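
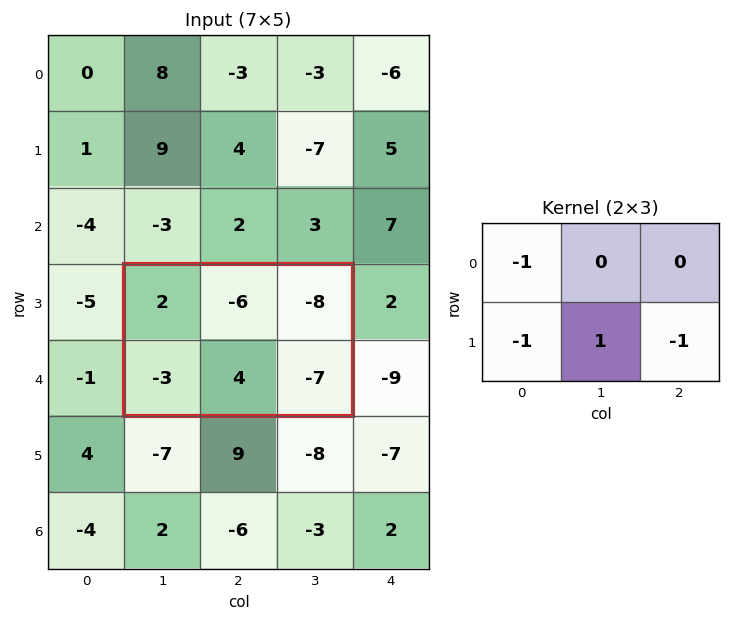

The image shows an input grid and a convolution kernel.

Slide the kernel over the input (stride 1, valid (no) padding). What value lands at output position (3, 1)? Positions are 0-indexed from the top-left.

12

The receptive field on the input at this output position is [2 -6 -8 / -3 4 -7]. Elementwise product with the kernel and sum: 2·-1 + -3·-1 + 4·1 + -7·-1.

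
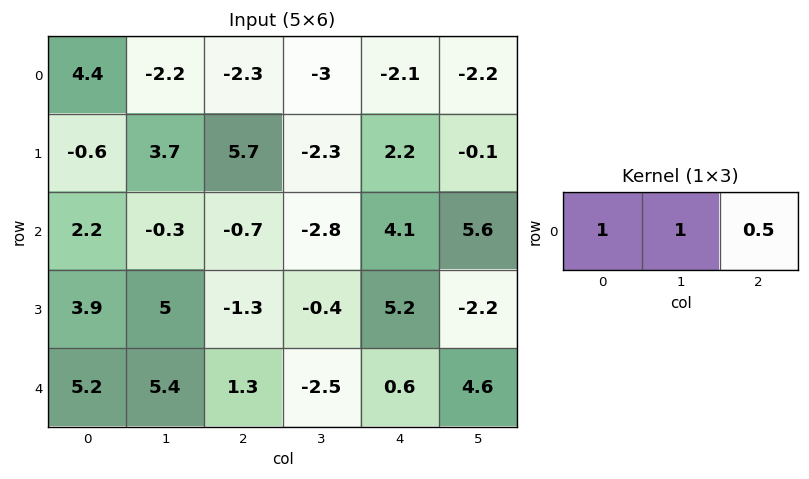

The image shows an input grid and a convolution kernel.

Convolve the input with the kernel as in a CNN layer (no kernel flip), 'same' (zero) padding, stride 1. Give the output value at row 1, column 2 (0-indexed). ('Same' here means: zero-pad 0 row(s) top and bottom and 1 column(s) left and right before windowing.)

8.25

The receptive field on the zero-padded input at this output position is [3.7 5.7 -2.3]. Elementwise product with the kernel and sum: 3.7·1 + 5.7·1 + -2.3·0.5.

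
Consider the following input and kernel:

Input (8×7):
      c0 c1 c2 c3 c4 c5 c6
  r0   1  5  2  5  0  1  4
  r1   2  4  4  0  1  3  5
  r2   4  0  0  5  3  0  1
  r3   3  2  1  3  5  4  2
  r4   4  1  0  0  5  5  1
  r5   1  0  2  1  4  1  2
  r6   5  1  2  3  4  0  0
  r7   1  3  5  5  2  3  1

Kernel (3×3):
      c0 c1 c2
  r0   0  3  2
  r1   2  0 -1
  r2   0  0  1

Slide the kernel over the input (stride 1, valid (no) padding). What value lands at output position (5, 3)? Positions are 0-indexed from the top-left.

23

The receptive field on the input at this output position is [1 4 1 / 3 4 0 / 5 2 3]. Elementwise product with the kernel and sum: 4·3 + 1·2 + 3·2 + 0·-1 + 3·1.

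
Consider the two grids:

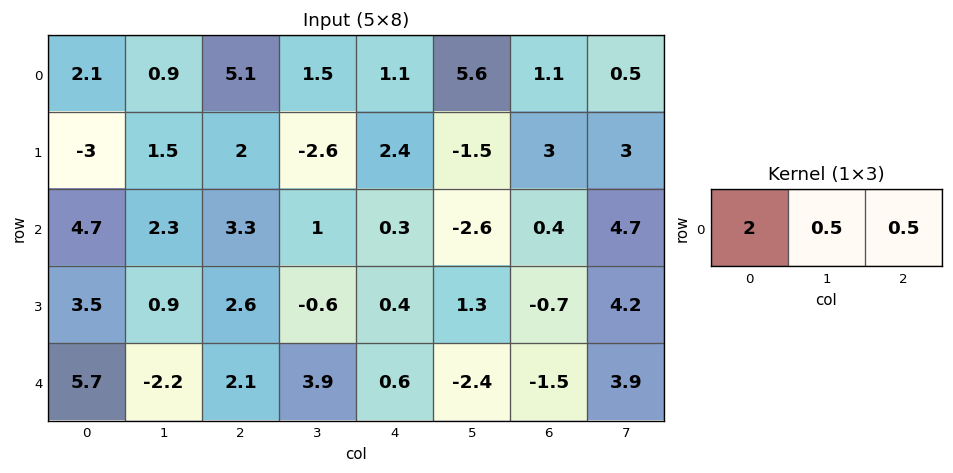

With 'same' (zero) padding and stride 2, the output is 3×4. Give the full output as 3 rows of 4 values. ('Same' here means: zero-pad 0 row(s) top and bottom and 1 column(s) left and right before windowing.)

1.5 5.1 6.35 12
3.5 6.75 0.85 -2.65
1.75 -1.4 6.9 -3.6

Output[0,0]: The receptive field on the zero-padded input at this output position is [0 2.1 0.9]. Elementwise product with the kernel and sum: 0·2 + 2.1·0.5 + 0.9·0.5.
Output[0,1]: The receptive field on the zero-padded input at this output position is [0.9 5.1 1.5]. Elementwise product with the kernel and sum: 0.9·2 + 5.1·0.5 + 1.5·0.5.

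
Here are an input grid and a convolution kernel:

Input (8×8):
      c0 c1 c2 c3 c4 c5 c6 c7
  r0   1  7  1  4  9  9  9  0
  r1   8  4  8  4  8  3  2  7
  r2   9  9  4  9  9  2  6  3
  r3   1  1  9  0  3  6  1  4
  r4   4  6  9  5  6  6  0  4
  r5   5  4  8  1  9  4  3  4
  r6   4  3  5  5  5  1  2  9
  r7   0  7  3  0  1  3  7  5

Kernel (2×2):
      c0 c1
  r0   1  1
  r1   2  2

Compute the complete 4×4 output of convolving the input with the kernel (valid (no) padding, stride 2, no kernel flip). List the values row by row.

32 29 40 27
22 31 29 19
28 32 38 18
21 16 14 35

Output[0,0]: The receptive field on the input at this output position is [1 7 / 8 4]. Elementwise product with the kernel and sum: 1·1 + 7·1 + 8·2 + 4·2.
Output[0,1]: The receptive field on the input at this output position is [1 4 / 8 4]. Elementwise product with the kernel and sum: 1·1 + 4·1 + 8·2 + 4·2.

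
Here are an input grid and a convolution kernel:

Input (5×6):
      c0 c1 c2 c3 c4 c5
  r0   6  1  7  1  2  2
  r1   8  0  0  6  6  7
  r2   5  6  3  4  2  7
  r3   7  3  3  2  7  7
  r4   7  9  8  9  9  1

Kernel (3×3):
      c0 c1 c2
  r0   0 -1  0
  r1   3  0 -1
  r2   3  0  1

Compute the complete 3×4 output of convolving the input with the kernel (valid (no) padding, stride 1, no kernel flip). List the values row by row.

Output[0,0]: The receptive field on the input at this output position is [6 1 7 / 8 0 0 / 5 6 3]. Elementwise product with the kernel and sum: 1·-1 + 8·3 + 0·-1 + 5·3 + 3·1.
Output[0,1]: The receptive field on the input at this output position is [1 7 1 / 0 0 6 / 6 3 4]. Elementwise product with the kernel and sum: 7·-1 + 0·3 + 6·-1 + 6·3 + 4·1.

41 9 4 28
36 25 17 12
41 40 31 25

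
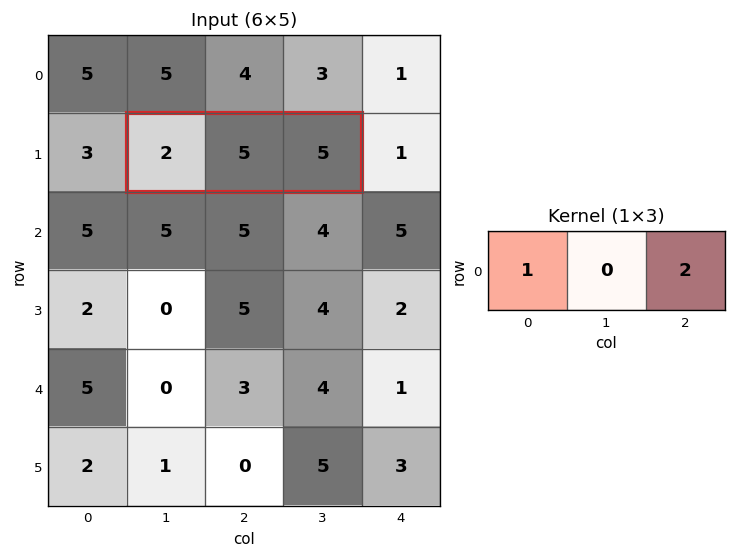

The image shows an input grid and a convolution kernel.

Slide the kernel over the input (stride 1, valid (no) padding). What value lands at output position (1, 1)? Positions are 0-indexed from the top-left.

The receptive field on the input at this output position is [2 5 5]. Elementwise product with the kernel and sum: 2·1 + 5·2.

12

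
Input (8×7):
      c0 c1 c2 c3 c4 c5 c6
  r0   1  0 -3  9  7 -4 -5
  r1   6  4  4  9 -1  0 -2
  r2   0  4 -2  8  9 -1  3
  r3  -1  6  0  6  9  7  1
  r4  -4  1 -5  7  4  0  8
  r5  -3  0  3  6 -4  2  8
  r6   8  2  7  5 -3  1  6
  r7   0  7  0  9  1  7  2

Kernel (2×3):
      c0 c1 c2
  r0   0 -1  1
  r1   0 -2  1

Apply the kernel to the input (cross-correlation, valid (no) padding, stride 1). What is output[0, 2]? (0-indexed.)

The receptive field on the input at this output position is [-3 9 7 / 4 9 -1]. Elementwise product with the kernel and sum: 9·-1 + 7·1 + 9·-2 + -1·1.

-21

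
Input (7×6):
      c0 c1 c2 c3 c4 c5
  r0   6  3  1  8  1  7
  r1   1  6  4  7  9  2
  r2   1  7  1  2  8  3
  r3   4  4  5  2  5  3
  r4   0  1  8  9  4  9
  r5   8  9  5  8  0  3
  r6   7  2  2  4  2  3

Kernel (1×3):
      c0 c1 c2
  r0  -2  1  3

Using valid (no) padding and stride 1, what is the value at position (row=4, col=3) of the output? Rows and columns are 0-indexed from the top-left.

13

The receptive field on the input at this output position is [9 4 9]. Elementwise product with the kernel and sum: 9·-2 + 4·1 + 9·3.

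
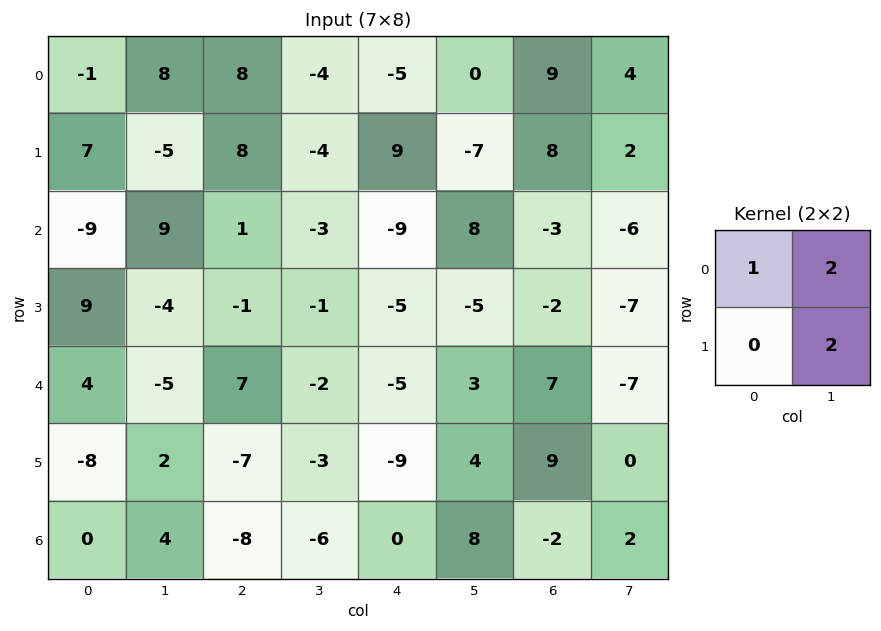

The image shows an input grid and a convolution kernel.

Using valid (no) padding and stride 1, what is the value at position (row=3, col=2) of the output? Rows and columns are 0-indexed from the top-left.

The receptive field on the input at this output position is [-1 -1 / 7 -2]. Elementwise product with the kernel and sum: -1·1 + -1·2 + -2·2.

-7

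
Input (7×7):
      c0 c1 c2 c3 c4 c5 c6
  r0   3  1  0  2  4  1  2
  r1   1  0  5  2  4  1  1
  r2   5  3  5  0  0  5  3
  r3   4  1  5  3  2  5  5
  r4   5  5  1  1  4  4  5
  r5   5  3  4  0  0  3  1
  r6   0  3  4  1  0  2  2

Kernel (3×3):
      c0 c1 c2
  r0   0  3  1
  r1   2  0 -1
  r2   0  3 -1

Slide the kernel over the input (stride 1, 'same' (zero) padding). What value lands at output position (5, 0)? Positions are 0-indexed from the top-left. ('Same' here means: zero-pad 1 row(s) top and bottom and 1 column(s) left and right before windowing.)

14

The receptive field on the zero-padded input at this output position is [0 5 5 / 0 5 3 / 0 0 3]. Elementwise product with the kernel and sum: 5·3 + 5·1 + 0·2 + 3·-1 + 0·3 + 3·-1.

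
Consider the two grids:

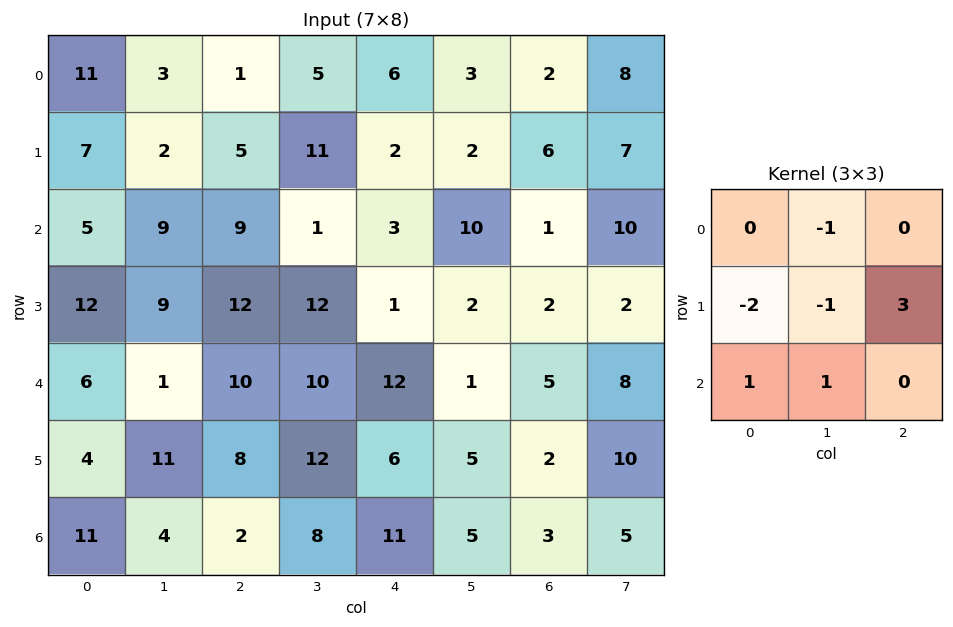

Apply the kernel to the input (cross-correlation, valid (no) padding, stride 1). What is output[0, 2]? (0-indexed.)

The receptive field on the input at this output position is [1 5 6 / 5 11 2 / 9 1 3]. Elementwise product with the kernel and sum: 5·-1 + 5·-2 + 11·-1 + 2·3 + 9·1 + 1·1.

-10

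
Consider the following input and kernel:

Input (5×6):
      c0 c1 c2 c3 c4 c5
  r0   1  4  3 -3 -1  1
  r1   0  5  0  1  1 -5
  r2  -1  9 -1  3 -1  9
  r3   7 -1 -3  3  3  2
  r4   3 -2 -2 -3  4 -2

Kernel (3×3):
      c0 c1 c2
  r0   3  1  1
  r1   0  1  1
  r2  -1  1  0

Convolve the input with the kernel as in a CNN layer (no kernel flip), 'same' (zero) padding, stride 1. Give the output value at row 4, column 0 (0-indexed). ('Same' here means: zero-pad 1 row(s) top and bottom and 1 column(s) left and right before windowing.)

7

The receptive field on the zero-padded input at this output position is [0 7 -1 / 0 3 -2 / 0 0 0]. Elementwise product with the kernel and sum: 0·3 + 7·1 + -1·1 + 3·1 + -2·1 + 0·-1 + 0·1.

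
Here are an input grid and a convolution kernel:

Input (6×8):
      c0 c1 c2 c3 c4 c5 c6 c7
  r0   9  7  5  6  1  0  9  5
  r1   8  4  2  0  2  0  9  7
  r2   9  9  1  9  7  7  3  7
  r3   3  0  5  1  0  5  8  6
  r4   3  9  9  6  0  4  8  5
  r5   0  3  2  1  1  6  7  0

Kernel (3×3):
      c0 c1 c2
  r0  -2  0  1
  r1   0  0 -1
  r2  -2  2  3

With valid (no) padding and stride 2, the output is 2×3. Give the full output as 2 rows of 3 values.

-12 26 7
17 -1 13

Output[0,0]: The receptive field on the input at this output position is [9 7 5 / 8 4 2 / 9 9 1]. Elementwise product with the kernel and sum: 9·-2 + 5·1 + 2·-1 + 9·-2 + 9·2 + 1·3.
Output[0,1]: The receptive field on the input at this output position is [5 6 1 / 2 0 2 / 1 9 7]. Elementwise product with the kernel and sum: 5·-2 + 1·1 + 2·-1 + 1·-2 + 9·2 + 7·3.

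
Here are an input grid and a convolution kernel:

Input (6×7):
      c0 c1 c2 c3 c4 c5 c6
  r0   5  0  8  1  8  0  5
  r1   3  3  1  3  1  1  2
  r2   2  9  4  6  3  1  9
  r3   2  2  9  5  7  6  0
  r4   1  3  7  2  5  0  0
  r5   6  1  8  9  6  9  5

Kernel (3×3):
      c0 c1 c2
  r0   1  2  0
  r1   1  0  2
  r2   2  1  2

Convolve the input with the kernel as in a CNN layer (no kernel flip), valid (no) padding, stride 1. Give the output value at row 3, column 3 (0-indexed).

The receptive field on the input at this output position is [5 7 6 / 2 5 0 / 9 6 9]. Elementwise product with the kernel and sum: 5·1 + 7·2 + 2·1 + 0·2 + 9·2 + 6·1 + 9·2.

63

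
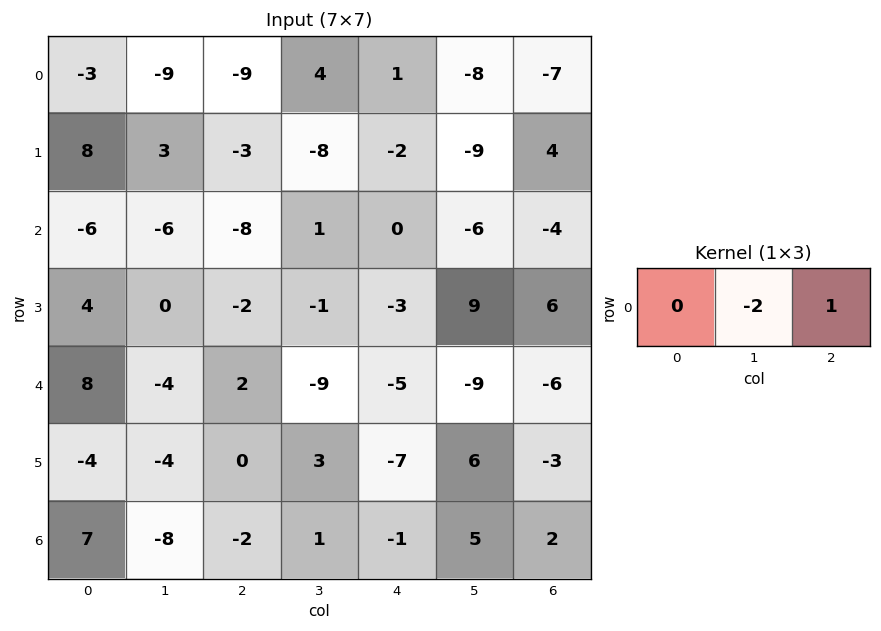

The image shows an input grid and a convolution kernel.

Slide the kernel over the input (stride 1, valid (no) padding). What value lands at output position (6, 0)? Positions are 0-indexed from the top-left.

The receptive field on the input at this output position is [7 -8 -2]. Elementwise product with the kernel and sum: -8·-2 + -2·1.

14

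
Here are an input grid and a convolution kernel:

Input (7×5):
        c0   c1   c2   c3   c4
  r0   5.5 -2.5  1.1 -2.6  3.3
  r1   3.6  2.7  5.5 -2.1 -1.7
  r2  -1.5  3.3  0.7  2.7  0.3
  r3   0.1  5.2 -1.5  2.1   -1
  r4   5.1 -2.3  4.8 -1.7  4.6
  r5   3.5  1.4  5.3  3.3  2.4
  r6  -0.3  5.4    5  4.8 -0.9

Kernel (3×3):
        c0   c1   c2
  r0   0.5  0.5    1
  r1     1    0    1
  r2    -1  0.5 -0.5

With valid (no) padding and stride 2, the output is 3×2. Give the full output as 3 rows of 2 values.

Output[0,0]: The receptive field on the input at this output position is [5.5 -2.5 1.1 / 3.6 2.7 5.5 / -1.5 3.3 0.7]. Elementwise product with the kernel and sum: 5.5·0.5 + -2.5·0.5 + 1.1·1 + 3.6·1 + 5.5·1 + -1.5·-1 + 3.3·0.5 + 0.7·-0.5.
Output[0,1]: The receptive field on the input at this output position is [1.1 -2.6 3.3 / 5.5 -2.1 -1.7 / 0.7 2.7 0.3]. Elementwise product with the kernel and sum: 1.1·0.5 + -2.6·0.5 + 3.3·1 + 5.5·1 + -1.7·1 + 0.7·-1 + 2.7·0.5 + 0.3·-0.5.

14.5 6.85
-8.45 -8.45
15.5 11.7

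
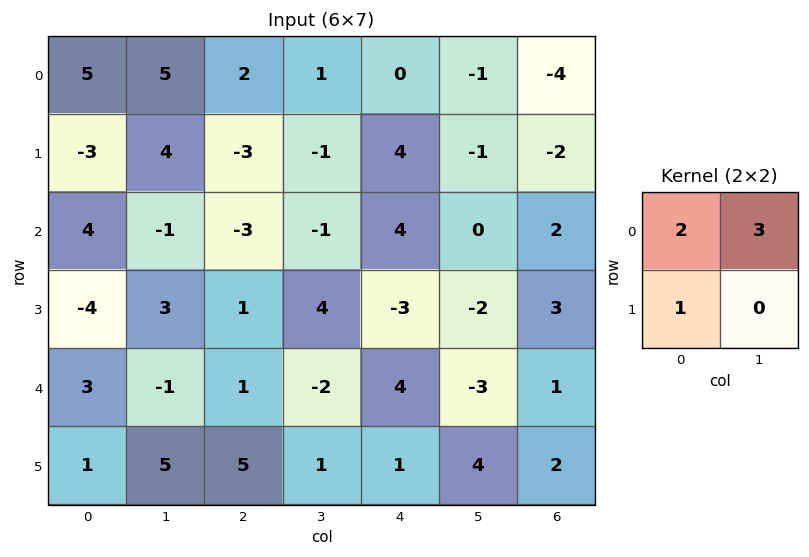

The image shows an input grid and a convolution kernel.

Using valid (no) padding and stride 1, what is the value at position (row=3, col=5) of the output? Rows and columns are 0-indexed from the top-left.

The receptive field on the input at this output position is [-2 3 / -3 1]. Elementwise product with the kernel and sum: -2·2 + 3·3 + -3·1.

2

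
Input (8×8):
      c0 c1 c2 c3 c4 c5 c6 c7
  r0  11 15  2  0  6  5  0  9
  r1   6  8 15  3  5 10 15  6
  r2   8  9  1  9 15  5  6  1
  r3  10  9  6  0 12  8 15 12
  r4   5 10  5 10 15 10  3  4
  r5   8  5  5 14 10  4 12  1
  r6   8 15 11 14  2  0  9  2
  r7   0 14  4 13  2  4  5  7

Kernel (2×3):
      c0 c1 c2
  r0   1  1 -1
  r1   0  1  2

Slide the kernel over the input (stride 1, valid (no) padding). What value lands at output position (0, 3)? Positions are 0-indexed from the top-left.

26

The receptive field on the input at this output position is [0 6 5 / 3 5 10]. Elementwise product with the kernel and sum: 0·1 + 6·1 + 5·-1 + 5·1 + 10·2.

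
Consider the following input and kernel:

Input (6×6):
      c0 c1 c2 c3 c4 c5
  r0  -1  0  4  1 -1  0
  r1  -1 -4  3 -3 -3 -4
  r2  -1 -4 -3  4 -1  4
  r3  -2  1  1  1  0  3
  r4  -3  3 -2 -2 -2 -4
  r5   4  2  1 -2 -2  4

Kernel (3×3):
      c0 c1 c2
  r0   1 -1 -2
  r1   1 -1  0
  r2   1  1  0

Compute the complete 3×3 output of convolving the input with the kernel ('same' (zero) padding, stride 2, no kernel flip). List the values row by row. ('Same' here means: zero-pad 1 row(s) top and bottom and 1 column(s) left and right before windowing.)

Output[0,0]: The receptive field on the zero-padded input at this output position is [0 0 0 / 0 -1 0 / 0 -1 -4]. Elementwise product with the kernel and sum: 0·1 + 0·-1 + 0·-2 + 0·1 + -1·-1 + 0·1 + -1·1.

0 -5 -4
8 0 14
7 6 -9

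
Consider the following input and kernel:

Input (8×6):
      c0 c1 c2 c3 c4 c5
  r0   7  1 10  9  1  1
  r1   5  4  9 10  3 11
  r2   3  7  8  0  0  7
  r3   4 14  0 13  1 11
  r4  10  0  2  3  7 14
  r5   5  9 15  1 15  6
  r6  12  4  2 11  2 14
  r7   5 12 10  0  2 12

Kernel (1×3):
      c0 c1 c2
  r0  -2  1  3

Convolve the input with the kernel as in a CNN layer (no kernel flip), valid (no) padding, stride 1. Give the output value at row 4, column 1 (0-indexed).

11

The receptive field on the input at this output position is [0 2 3]. Elementwise product with the kernel and sum: 0·-2 + 2·1 + 3·3.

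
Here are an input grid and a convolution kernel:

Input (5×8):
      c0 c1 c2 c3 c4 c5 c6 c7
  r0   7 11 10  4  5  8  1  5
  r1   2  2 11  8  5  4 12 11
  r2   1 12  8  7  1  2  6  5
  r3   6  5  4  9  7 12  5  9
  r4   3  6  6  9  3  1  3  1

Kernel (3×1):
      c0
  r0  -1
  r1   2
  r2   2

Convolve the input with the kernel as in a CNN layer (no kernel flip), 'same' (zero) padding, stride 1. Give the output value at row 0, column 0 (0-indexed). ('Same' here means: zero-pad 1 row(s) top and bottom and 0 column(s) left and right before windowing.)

18

The receptive field on the zero-padded input at this output position is [0 / 7 / 2]. Elementwise product with the kernel and sum: 0·-1 + 7·2 + 2·2.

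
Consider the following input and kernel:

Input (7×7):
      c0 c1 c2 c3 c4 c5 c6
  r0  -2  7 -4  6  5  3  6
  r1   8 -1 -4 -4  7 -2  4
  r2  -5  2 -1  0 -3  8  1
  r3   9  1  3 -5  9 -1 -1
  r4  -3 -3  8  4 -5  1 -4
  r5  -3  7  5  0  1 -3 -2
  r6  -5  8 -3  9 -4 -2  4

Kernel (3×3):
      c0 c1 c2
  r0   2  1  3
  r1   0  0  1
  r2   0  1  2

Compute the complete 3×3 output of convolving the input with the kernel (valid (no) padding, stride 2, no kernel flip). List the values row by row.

Output[0,0]: The receptive field on the input at this output position is [-2 7 -4 / 8 -1 -4 / -5 2 -1]. Elementwise product with the kernel and sum: -2·2 + 7·1 + -4·3 + -4·1 + 2·1 + -1·2.
Output[0,1]: The receptive field on the input at this output position is [-4 6 5 / -4 -4 7 / -1 0 -3]. Elementwise product with the kernel and sum: -4·2 + 6·1 + 5·3 + 7·1 + 0·1 + -3·2.

-13 14 45
5 -8 -3
22 7 -17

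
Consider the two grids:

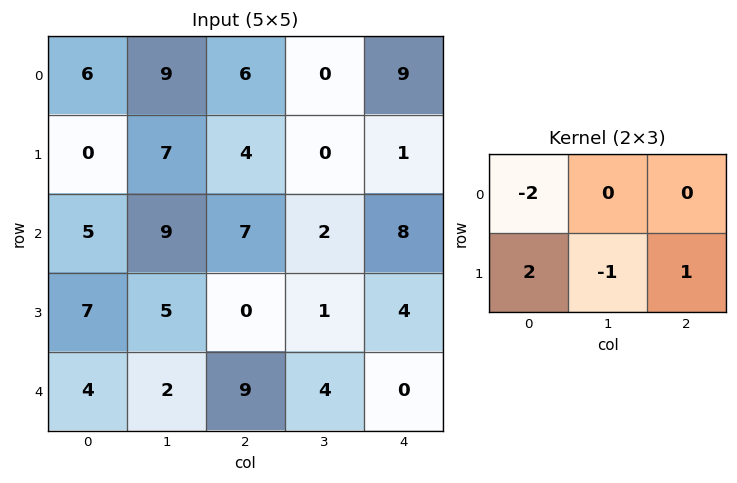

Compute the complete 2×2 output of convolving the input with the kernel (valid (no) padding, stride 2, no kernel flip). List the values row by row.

-15 -3
-1 -11

Output[0,0]: The receptive field on the input at this output position is [6 9 6 / 0 7 4]. Elementwise product with the kernel and sum: 6·-2 + 0·2 + 7·-1 + 4·1.
Output[0,1]: The receptive field on the input at this output position is [6 0 9 / 4 0 1]. Elementwise product with the kernel and sum: 6·-2 + 4·2 + 0·-1 + 1·1.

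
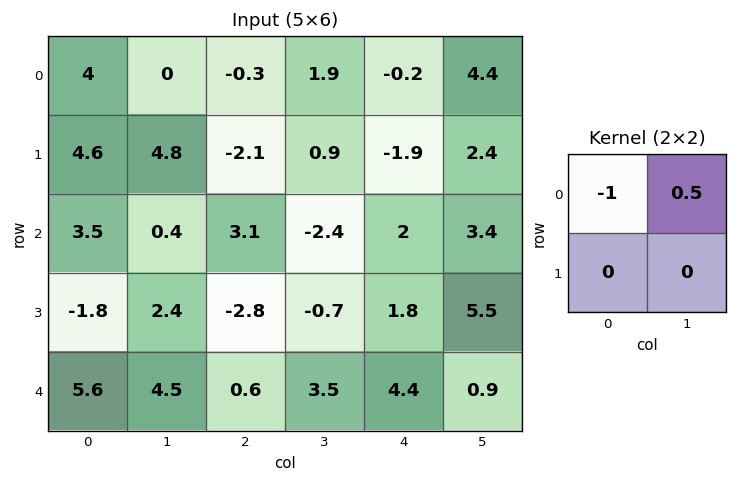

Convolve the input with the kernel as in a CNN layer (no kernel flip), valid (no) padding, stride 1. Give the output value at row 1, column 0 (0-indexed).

The receptive field on the input at this output position is [4.6 4.8 / 3.5 0.4]. Elementwise product with the kernel and sum: 4.6·-1 + 4.8·0.5.

-2.2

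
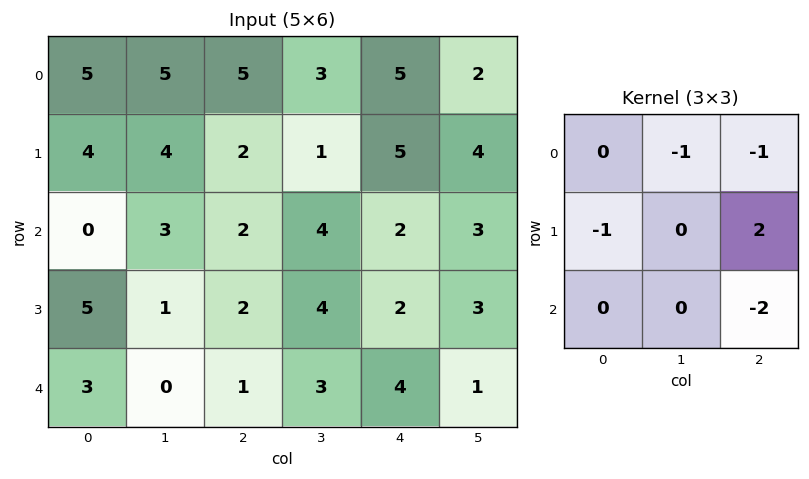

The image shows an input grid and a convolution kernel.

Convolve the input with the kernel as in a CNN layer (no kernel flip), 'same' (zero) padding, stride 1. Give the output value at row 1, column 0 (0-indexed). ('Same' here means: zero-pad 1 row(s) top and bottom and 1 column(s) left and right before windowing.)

The receptive field on the zero-padded input at this output position is [0 5 5 / 0 4 4 / 0 0 3]. Elementwise product with the kernel and sum: 5·-1 + 5·-1 + 0·-1 + 4·2 + 3·-2.

-8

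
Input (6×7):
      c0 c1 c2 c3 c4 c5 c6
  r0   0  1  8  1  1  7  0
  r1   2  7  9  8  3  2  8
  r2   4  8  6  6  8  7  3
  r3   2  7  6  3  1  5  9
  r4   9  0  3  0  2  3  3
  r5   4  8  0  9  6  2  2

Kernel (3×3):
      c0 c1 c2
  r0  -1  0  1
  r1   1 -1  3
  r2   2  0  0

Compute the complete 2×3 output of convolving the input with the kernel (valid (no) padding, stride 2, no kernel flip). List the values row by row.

Output[0,0]: The receptive field on the input at this output position is [0 1 8 / 2 7 9 / 4 8 6]. Elementwise product with the kernel and sum: 0·-1 + 8·1 + 2·1 + 7·-1 + 9·3 + 4·2.

38 15 40
33 14 22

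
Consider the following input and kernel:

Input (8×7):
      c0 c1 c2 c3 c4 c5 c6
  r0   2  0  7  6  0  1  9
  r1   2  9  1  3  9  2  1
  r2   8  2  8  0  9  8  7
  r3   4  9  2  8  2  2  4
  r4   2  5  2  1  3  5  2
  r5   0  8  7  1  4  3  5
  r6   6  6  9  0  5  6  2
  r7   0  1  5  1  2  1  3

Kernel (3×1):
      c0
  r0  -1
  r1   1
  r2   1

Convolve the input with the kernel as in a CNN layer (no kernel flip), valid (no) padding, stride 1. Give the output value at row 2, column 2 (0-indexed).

-4

The receptive field on the input at this output position is [8 / 2 / 2]. Elementwise product with the kernel and sum: 8·-1 + 2·1 + 2·1.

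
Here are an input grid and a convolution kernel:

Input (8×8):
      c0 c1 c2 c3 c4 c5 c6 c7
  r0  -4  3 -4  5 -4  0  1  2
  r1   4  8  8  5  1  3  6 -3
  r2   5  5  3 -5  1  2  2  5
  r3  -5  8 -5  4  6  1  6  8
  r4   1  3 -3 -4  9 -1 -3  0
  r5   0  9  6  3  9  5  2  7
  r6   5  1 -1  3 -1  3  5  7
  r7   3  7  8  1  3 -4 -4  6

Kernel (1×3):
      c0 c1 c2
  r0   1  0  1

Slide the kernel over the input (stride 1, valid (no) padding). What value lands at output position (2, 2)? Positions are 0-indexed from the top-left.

4

The receptive field on the input at this output position is [3 -5 1]. Elementwise product with the kernel and sum: 3·1 + 1·1.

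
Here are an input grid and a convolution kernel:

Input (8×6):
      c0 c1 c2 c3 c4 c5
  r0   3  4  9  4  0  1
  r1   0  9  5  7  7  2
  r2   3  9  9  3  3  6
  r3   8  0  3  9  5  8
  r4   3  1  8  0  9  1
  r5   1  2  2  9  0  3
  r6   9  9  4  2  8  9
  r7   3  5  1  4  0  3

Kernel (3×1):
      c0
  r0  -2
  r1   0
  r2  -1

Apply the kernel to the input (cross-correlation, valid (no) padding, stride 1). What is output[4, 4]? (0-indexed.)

-26

The receptive field on the input at this output position is [9 / 0 / 8]. Elementwise product with the kernel and sum: 9·-2 + 8·-1.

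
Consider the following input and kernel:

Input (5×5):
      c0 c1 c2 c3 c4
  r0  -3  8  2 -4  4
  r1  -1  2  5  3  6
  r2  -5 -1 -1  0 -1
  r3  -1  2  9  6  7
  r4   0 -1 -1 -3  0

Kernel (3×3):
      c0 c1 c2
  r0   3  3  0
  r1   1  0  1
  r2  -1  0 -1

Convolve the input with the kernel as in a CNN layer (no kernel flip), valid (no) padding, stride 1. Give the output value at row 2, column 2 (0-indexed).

14

The receptive field on the input at this output position is [-1 0 -1 / 9 6 7 / -1 -3 0]. Elementwise product with the kernel and sum: -1·3 + 0·3 + 9·1 + 7·1 + -1·-1 + 0·-1.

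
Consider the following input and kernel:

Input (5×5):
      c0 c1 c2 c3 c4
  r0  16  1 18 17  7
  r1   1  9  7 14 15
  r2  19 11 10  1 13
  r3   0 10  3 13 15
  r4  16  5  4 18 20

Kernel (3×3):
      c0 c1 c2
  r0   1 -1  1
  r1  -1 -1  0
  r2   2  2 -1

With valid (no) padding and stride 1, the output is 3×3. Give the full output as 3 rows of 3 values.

73 25 -4
-14 8 14
46 -11 30

Output[0,0]: The receptive field on the input at this output position is [16 1 18 / 1 9 7 / 19 11 10]. Elementwise product with the kernel and sum: 16·1 + 1·-1 + 18·1 + 1·-1 + 9·-1 + 19·2 + 11·2 + 10·-1.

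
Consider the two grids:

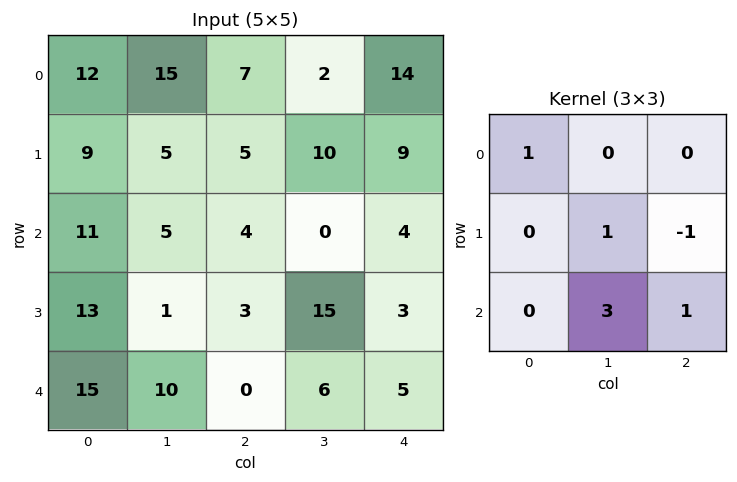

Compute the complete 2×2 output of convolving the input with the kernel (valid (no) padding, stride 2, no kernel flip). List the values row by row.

31 12
39 39

Output[0,0]: The receptive field on the input at this output position is [12 15 7 / 9 5 5 / 11 5 4]. Elementwise product with the kernel and sum: 12·1 + 5·1 + 5·-1 + 5·3 + 4·1.
Output[0,1]: The receptive field on the input at this output position is [7 2 14 / 5 10 9 / 4 0 4]. Elementwise product with the kernel and sum: 7·1 + 10·1 + 9·-1 + 0·3 + 4·1.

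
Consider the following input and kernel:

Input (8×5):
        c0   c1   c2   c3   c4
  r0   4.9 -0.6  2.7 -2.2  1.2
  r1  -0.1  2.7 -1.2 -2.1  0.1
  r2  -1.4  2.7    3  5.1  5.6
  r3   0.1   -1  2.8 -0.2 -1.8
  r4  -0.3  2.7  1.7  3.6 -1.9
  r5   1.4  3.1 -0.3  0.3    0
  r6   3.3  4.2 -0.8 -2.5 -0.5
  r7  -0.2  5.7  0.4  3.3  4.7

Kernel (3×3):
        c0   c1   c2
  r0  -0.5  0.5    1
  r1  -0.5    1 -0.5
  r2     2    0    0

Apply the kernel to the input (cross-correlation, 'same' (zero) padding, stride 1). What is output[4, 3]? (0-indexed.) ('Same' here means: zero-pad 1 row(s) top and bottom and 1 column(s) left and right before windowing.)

The receptive field on the zero-padded input at this output position is [2.8 -0.2 -1.8 / 1.7 3.6 -1.9 / -0.3 0.3 0]. Elementwise product with the kernel and sum: 2.8·-0.5 + -0.2·0.5 + -1.8·1 + 1.7·-0.5 + 3.6·1 + -1.9·-0.5 + -0.3·2.

-0.2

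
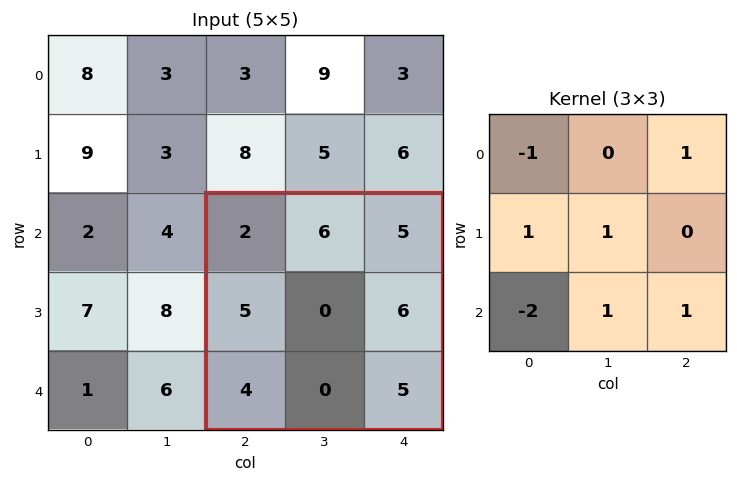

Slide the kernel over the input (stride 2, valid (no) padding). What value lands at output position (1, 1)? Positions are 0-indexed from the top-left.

5

The receptive field on the input at this output position is [2 6 5 / 5 0 6 / 4 0 5]. Elementwise product with the kernel and sum: 2·-1 + 5·1 + 5·1 + 0·1 + 4·-2 + 0·1 + 5·1.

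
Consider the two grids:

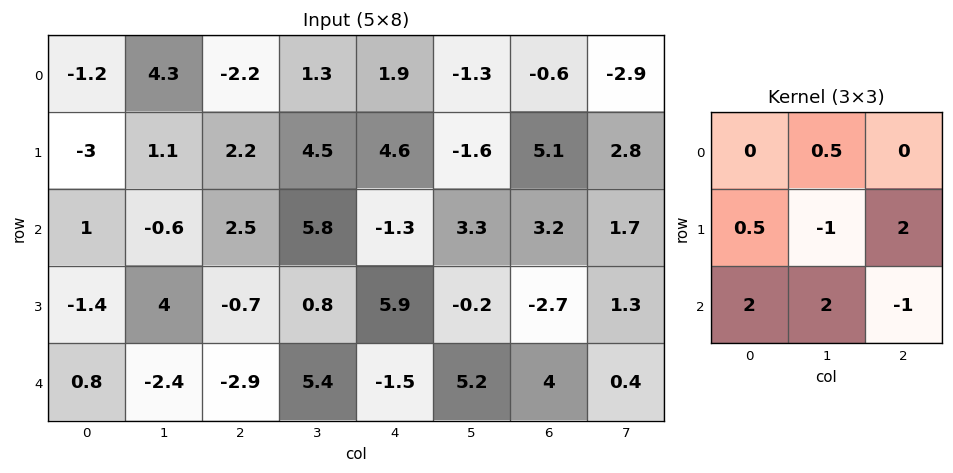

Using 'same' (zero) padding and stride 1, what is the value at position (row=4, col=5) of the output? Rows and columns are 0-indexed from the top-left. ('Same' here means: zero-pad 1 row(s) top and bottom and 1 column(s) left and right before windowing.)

The receptive field on the zero-padded input at this output position is [5.9 -0.2 -2.7 / -1.5 5.2 4 / 0 0 0]. Elementwise product with the kernel and sum: -0.2·0.5 + -1.5·0.5 + 5.2·-1 + 4·2 + 0·2 + 0·2 + 0·-1.

1.95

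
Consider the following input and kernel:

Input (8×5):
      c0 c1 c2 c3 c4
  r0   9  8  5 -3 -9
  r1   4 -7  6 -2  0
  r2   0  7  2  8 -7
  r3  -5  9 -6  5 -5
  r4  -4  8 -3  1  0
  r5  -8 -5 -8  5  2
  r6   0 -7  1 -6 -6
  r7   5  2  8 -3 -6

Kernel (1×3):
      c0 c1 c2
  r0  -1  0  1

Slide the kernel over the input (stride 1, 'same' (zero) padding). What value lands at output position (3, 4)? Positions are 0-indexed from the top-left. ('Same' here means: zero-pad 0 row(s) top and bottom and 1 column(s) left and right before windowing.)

-5

The receptive field on the zero-padded input at this output position is [5 -5 0]. Elementwise product with the kernel and sum: 5·-1 + 0·1.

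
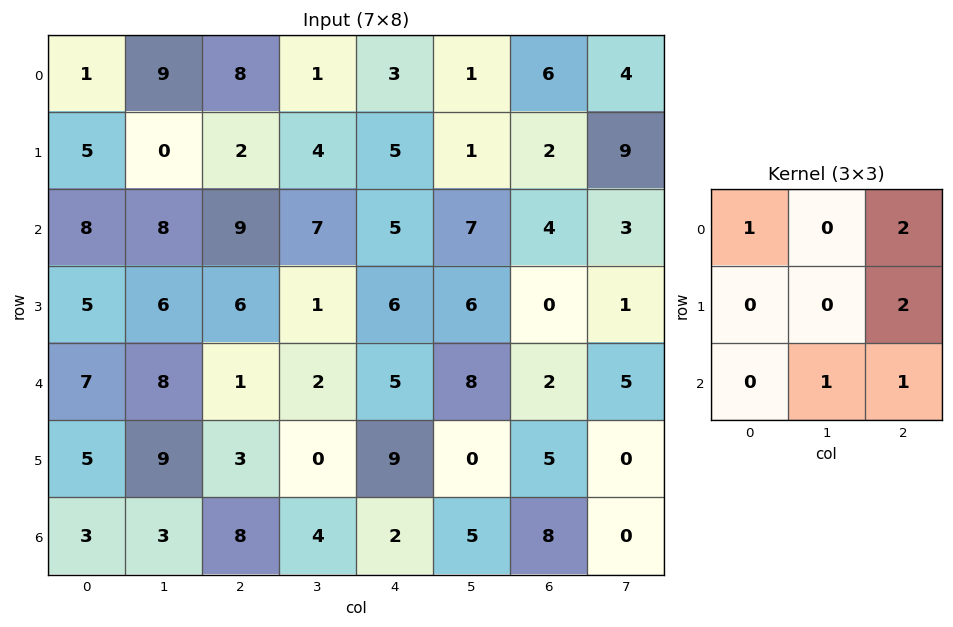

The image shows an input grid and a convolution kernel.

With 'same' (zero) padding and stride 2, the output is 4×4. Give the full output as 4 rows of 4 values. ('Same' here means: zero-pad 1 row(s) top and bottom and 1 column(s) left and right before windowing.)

23 8 8 19
27 29 32 26
42 15 38 23
24 17 10 0

Output[0,0]: The receptive field on the zero-padded input at this output position is [0 0 0 / 0 1 9 / 0 5 0]. Elementwise product with the kernel and sum: 0·1 + 0·2 + 9·2 + 5·1 + 0·1.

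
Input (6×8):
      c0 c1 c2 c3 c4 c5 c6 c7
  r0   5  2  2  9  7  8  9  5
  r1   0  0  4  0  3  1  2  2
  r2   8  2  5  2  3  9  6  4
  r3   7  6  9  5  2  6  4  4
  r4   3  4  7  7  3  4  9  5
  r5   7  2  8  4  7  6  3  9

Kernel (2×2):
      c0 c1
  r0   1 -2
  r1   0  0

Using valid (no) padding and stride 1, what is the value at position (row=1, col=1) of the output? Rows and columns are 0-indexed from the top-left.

-8

The receptive field on the input at this output position is [0 4 / 2 5]. Elementwise product with the kernel and sum: 0·1 + 4·-2.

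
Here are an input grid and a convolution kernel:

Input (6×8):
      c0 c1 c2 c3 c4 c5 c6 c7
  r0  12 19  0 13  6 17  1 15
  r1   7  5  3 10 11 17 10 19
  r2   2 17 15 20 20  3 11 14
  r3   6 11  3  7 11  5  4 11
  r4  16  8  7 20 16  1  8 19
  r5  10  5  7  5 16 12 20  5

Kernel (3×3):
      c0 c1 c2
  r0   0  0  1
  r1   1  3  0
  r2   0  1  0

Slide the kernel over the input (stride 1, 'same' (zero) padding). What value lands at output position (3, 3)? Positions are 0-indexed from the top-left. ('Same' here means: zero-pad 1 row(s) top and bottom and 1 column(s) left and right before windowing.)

64

The receptive field on the zero-padded input at this output position is [15 20 20 / 3 7 11 / 7 20 16]. Elementwise product with the kernel and sum: 20·1 + 3·1 + 7·3 + 20·1.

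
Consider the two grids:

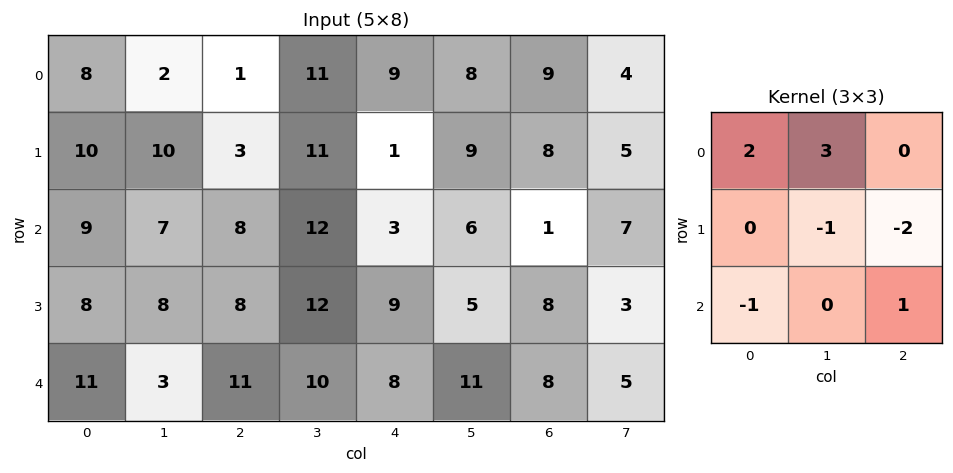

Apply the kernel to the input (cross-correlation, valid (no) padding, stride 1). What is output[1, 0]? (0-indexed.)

27

The receptive field on the input at this output position is [10 10 3 / 9 7 8 / 8 8 8]. Elementwise product with the kernel and sum: 10·2 + 10·3 + 7·-1 + 8·-2 + 8·-1 + 8·1.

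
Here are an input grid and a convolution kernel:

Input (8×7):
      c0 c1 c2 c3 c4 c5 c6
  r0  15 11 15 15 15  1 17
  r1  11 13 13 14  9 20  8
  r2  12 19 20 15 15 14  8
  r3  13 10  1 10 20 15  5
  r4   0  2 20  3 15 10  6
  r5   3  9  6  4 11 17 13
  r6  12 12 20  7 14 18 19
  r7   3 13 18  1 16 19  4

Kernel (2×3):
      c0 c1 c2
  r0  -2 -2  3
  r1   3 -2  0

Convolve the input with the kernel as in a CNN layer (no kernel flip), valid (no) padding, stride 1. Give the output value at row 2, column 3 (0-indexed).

The receptive field on the input at this output position is [15 15 14 / 10 20 15]. Elementwise product with the kernel and sum: 15·-2 + 15·-2 + 14·3 + 10·3 + 20·-2.

-28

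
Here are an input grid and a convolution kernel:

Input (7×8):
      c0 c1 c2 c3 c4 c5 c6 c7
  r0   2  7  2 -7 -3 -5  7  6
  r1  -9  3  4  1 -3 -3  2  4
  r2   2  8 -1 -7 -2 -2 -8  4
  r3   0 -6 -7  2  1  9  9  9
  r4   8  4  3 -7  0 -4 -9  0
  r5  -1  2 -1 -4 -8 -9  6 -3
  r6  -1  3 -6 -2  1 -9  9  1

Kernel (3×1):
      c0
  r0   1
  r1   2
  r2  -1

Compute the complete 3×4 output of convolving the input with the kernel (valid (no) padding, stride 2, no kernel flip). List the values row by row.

Output[0,0]: The receptive field on the input at this output position is [2 / -9 / 2]. Elementwise product with the kernel and sum: 2·1 + -9·2 + 2·-1.

-18 11 -7 19
-6 -18 0 19
7 7 -17 -6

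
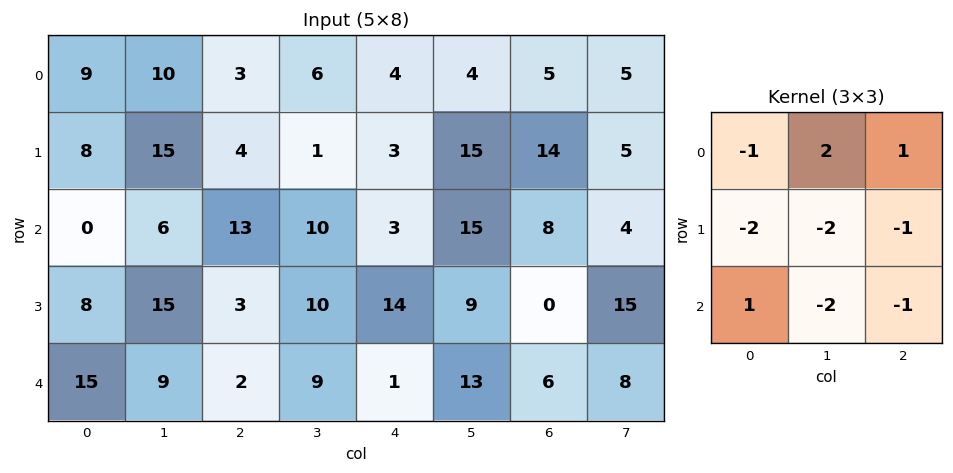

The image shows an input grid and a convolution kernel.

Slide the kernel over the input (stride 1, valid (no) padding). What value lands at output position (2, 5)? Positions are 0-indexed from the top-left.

The receptive field on the input at this output position is [15 8 4 / 9 0 15 / 13 6 8]. Elementwise product with the kernel and sum: 15·-1 + 8·2 + 4·1 + 9·-2 + 0·-2 + 15·-1 + 13·1 + 6·-2 + 8·-1.

-35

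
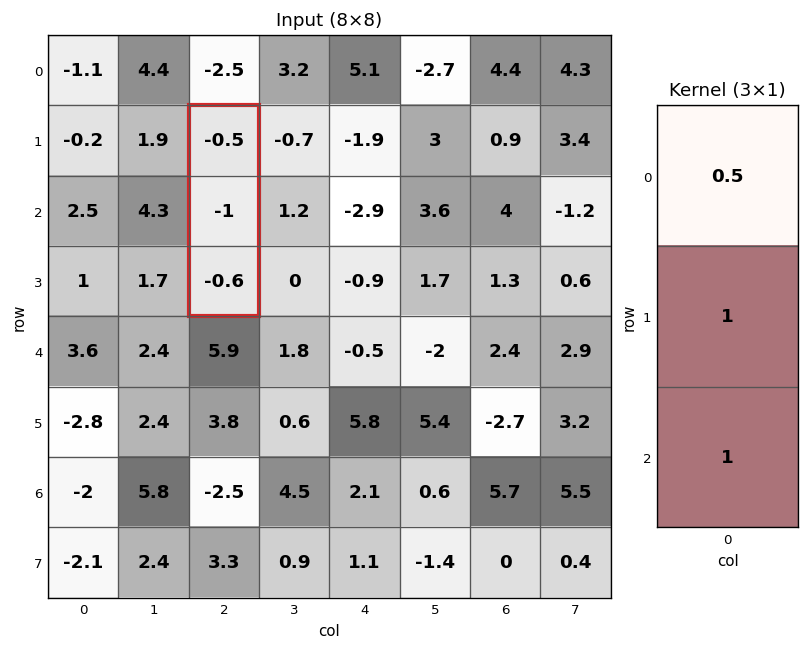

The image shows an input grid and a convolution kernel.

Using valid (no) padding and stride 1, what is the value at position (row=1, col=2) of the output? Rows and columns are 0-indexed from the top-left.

-1.85

The receptive field on the input at this output position is [-0.5 / -1 / -0.6]. Elementwise product with the kernel and sum: -0.5·0.5 + -1·1 + -0.6·1.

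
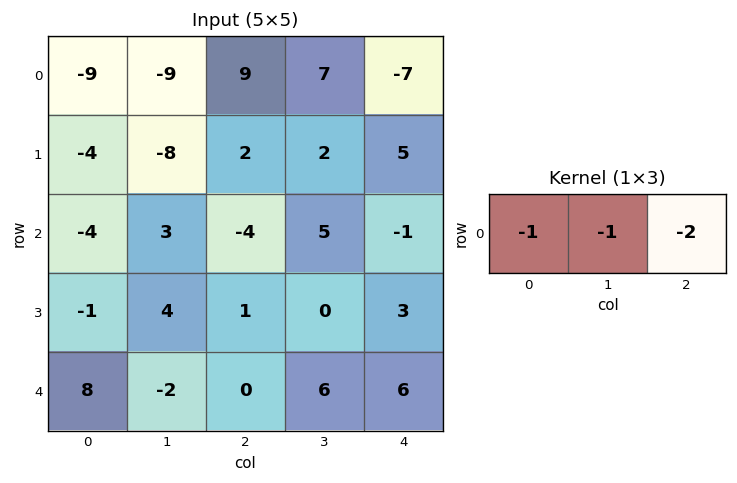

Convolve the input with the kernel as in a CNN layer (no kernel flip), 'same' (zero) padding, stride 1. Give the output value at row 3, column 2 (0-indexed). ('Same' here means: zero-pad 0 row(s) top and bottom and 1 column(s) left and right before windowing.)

The receptive field on the zero-padded input at this output position is [4 1 0]. Elementwise product with the kernel and sum: 4·-1 + 1·-1 + 0·-2.

-5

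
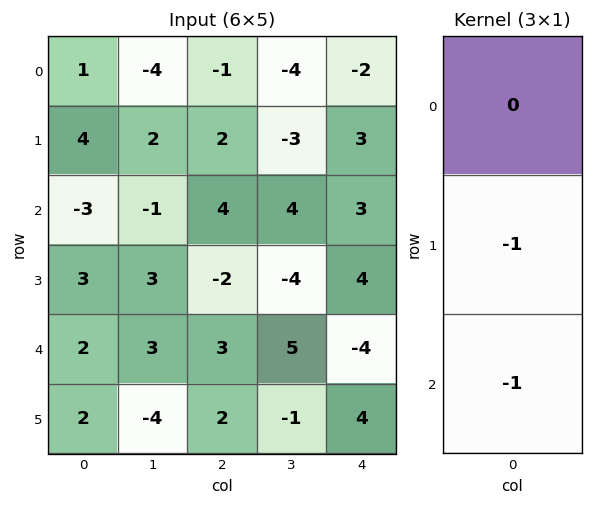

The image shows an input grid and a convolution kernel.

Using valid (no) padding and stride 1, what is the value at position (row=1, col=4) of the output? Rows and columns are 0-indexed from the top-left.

The receptive field on the input at this output position is [3 / 3 / 4]. Elementwise product with the kernel and sum: 3·-1 + 4·-1.

-7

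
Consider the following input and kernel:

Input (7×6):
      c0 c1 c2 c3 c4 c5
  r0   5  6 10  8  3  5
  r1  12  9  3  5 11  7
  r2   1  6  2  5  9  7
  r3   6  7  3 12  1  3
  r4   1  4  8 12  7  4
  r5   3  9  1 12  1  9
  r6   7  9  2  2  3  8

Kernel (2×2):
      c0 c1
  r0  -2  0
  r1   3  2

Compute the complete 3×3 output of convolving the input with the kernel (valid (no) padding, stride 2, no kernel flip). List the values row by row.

44 -1 41
30 29 -9
25 11 7

Output[0,0]: The receptive field on the input at this output position is [5 6 / 12 9]. Elementwise product with the kernel and sum: 5·-2 + 12·3 + 9·2.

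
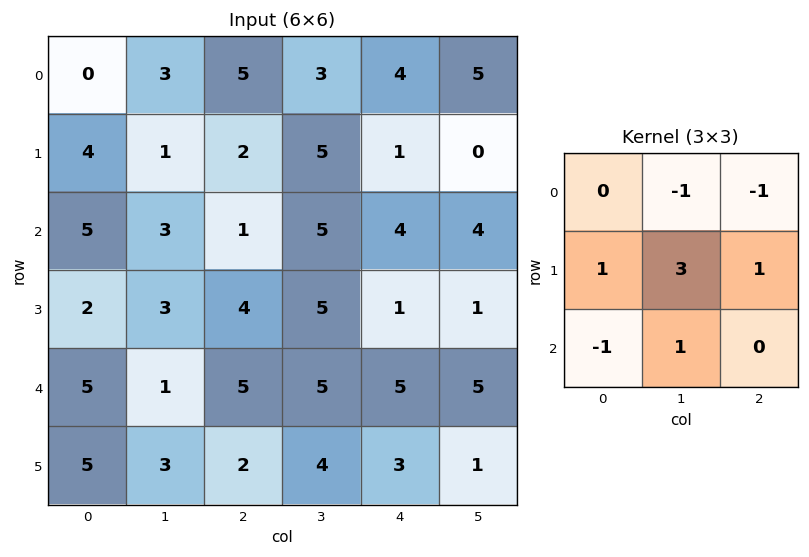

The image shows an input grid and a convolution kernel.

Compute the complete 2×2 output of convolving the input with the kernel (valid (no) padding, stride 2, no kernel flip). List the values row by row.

-1 15
7 11

Output[0,0]: The receptive field on the input at this output position is [0 3 5 / 4 1 2 / 5 3 1]. Elementwise product with the kernel and sum: 3·-1 + 5·-1 + 4·1 + 1·3 + 2·1 + 5·-1 + 3·1.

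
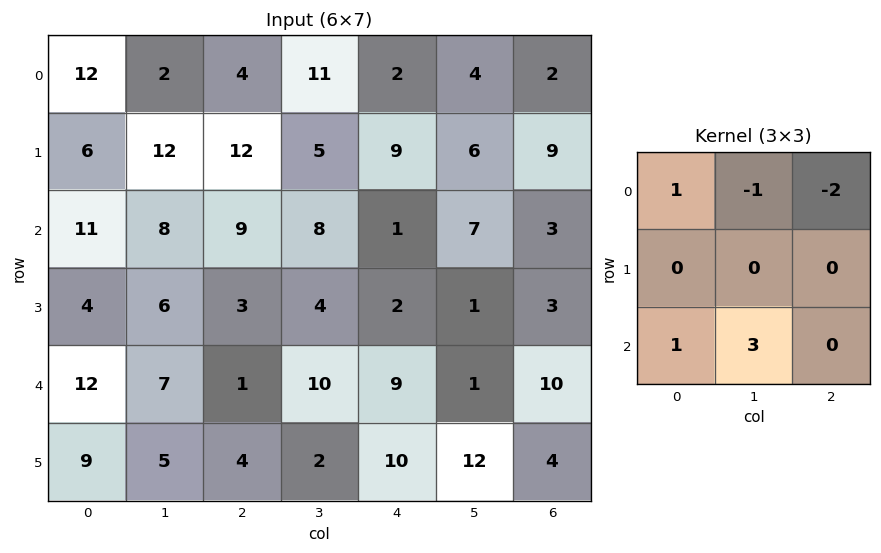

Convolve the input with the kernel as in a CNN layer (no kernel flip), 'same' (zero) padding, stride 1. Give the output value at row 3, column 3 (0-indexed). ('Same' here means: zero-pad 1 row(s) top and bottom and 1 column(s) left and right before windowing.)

30

The receptive field on the zero-padded input at this output position is [9 8 1 / 3 4 2 / 1 10 9]. Elementwise product with the kernel and sum: 9·1 + 8·-1 + 1·-2 + 1·1 + 10·3.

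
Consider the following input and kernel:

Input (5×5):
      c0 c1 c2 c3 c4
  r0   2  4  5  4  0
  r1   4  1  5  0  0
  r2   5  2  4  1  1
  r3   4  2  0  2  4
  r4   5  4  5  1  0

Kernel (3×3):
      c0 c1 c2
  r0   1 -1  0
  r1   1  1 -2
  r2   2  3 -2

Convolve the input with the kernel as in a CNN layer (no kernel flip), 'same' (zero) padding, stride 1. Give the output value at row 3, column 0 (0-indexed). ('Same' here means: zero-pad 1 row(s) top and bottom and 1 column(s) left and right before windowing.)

2

The receptive field on the zero-padded input at this output position is [0 5 2 / 0 4 2 / 0 5 4]. Elementwise product with the kernel and sum: 0·1 + 5·-1 + 0·1 + 4·1 + 2·-2 + 0·2 + 5·3 + 4·-2.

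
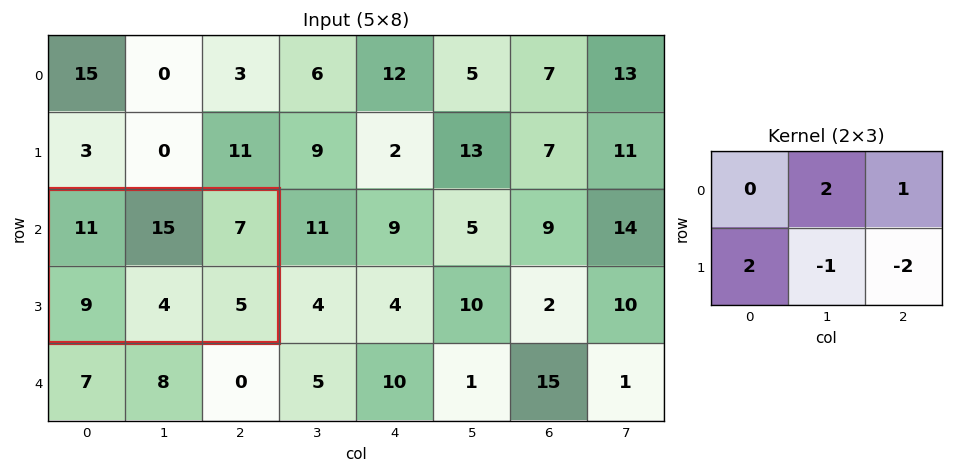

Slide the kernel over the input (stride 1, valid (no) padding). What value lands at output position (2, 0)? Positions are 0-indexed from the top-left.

The receptive field on the input at this output position is [11 15 7 / 9 4 5]. Elementwise product with the kernel and sum: 15·2 + 7·1 + 9·2 + 4·-1 + 5·-2.

41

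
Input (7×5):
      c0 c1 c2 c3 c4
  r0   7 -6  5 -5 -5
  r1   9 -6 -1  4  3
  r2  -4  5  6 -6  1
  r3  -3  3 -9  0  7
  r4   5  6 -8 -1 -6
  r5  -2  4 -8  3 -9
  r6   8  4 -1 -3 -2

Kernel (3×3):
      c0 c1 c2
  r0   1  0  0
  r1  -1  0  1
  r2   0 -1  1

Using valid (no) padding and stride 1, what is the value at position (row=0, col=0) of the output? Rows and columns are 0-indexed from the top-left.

The receptive field on the input at this output position is [7 -6 5 / 9 -6 -1 / -4 5 6]. Elementwise product with the kernel and sum: 7·1 + 9·-1 + -1·1 + 5·-1 + 6·1.

-2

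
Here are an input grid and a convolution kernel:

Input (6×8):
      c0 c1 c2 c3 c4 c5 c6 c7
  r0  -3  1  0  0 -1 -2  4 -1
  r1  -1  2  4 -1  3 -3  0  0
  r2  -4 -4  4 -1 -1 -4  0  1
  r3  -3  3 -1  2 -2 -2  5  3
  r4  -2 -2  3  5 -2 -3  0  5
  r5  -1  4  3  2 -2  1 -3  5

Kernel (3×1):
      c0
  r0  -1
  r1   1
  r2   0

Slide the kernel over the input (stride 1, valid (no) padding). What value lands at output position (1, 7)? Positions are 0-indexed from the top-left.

1

The receptive field on the input at this output position is [0 / 1 / 3]. Elementwise product with the kernel and sum: 0·-1 + 1·1.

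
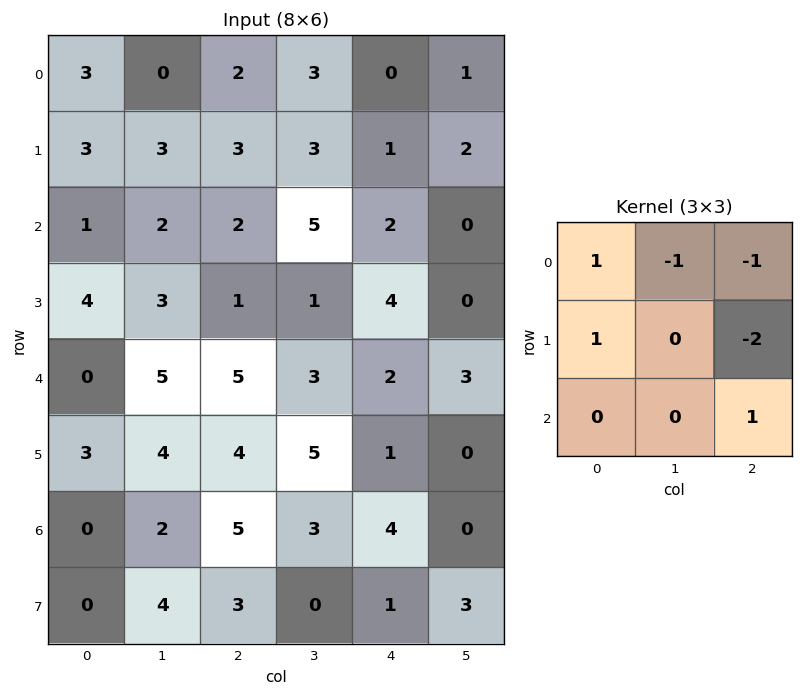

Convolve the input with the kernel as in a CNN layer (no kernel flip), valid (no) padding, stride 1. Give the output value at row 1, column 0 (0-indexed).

The receptive field on the input at this output position is [3 3 3 / 1 2 2 / 4 3 1]. Elementwise product with the kernel and sum: 3·1 + 3·-1 + 3·-1 + 1·1 + 2·-2 + 1·1.

-5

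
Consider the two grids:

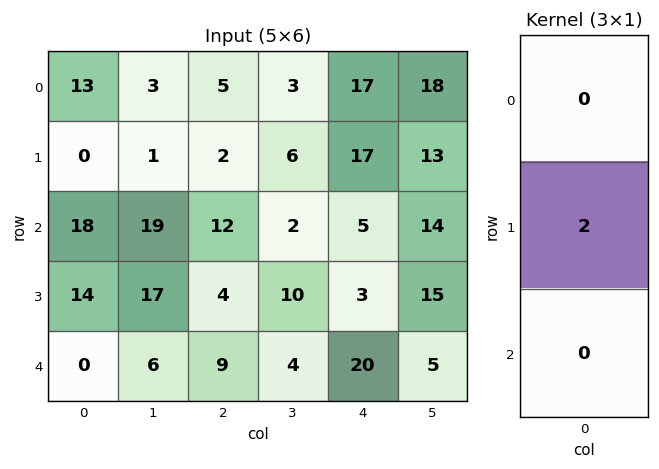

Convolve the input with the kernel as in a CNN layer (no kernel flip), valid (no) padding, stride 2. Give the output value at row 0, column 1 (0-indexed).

The receptive field on the input at this output position is [5 / 2 / 12]. Elementwise product with the kernel and sum: 2·2.

4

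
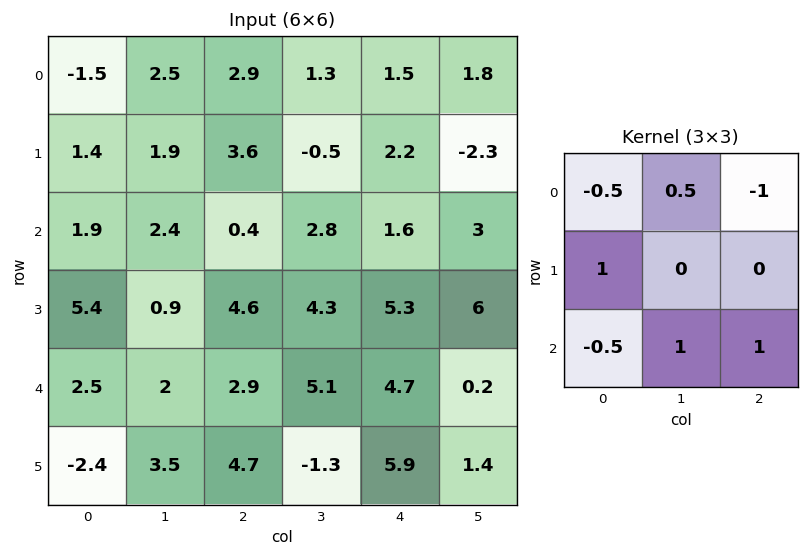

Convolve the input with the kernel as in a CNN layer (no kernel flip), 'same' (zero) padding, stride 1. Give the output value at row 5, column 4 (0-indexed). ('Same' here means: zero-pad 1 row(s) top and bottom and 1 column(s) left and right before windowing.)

-1.7

The receptive field on the zero-padded input at this output position is [5.1 4.7 0.2 / -1.3 5.9 1.4 / 0 0 0]. Elementwise product with the kernel and sum: 5.1·-0.5 + 4.7·0.5 + 0.2·-1 + -1.3·1 + 0·-0.5 + 0·1 + 0·1.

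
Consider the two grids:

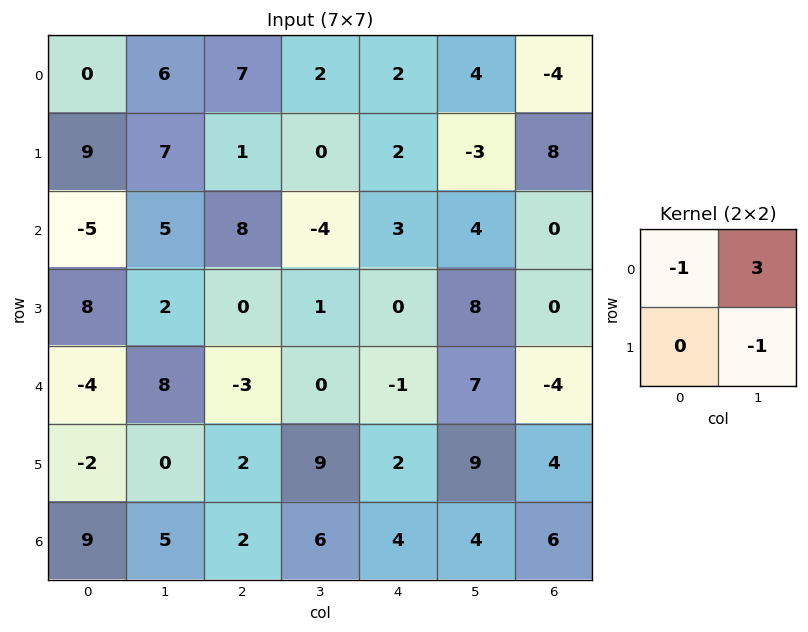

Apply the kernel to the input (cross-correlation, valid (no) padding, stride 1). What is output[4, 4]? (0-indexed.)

The receptive field on the input at this output position is [-1 7 / 2 9]. Elementwise product with the kernel and sum: -1·-1 + 7·3 + 9·-1.

13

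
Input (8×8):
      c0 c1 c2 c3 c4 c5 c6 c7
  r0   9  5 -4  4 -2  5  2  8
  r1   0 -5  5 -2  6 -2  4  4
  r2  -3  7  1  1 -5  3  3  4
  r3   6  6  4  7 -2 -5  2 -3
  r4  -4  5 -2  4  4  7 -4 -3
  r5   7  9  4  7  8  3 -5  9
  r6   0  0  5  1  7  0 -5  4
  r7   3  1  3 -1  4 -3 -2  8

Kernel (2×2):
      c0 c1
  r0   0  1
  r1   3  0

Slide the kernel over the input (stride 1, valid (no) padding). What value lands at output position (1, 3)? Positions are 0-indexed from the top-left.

9

The receptive field on the input at this output position is [-2 6 / 1 -5]. Elementwise product with the kernel and sum: 6·1 + 1·3.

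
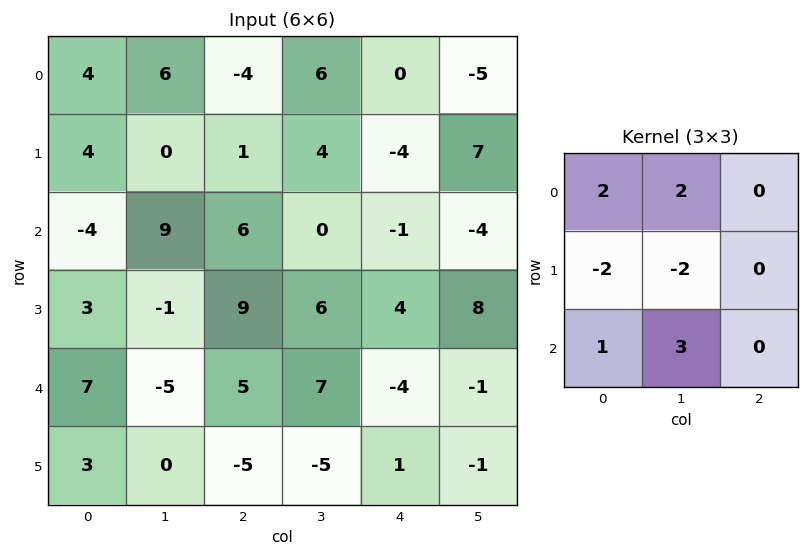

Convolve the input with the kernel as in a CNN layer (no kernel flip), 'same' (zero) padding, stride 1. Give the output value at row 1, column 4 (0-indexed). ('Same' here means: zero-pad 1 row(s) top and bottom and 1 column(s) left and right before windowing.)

The receptive field on the zero-padded input at this output position is [6 0 -5 / 4 -4 7 / 0 -1 -4]. Elementwise product with the kernel and sum: 6·2 + 0·2 + 4·-2 + -4·-2 + 0·1 + -1·3.

9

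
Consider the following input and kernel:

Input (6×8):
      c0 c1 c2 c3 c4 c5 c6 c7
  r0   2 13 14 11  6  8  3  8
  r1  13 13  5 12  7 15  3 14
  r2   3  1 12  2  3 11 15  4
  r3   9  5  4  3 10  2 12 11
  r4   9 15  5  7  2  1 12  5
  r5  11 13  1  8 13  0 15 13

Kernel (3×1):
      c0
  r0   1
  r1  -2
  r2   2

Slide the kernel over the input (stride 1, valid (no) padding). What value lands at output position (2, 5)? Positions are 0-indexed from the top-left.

9

The receptive field on the input at this output position is [11 / 2 / 1]. Elementwise product with the kernel and sum: 11·1 + 2·-2 + 1·2.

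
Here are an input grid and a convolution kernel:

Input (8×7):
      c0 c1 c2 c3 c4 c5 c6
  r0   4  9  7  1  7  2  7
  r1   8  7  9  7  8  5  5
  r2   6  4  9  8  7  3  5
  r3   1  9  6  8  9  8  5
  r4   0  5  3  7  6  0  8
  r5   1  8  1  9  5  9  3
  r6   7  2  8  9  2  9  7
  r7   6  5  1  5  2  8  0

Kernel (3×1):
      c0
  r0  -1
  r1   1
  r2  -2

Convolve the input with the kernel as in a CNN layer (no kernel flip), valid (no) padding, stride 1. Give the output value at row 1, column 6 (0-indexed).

The receptive field on the input at this output position is [5 / 5 / 5]. Elementwise product with the kernel and sum: 5·-1 + 5·1 + 5·-2.

-10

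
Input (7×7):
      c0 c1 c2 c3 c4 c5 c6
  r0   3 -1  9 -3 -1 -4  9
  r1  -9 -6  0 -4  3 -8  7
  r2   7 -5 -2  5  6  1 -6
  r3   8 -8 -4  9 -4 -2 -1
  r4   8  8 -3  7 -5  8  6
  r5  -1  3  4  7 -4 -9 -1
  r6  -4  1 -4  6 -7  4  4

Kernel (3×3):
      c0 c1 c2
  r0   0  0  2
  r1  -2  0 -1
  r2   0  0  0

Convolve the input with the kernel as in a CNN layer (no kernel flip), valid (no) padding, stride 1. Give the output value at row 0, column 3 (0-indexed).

The receptive field on the input at this output position is [-3 -1 -4 / -4 3 -8 / 5 6 1]. Elementwise product with the kernel and sum: -4·2 + -4·-2 + -8·-1.

8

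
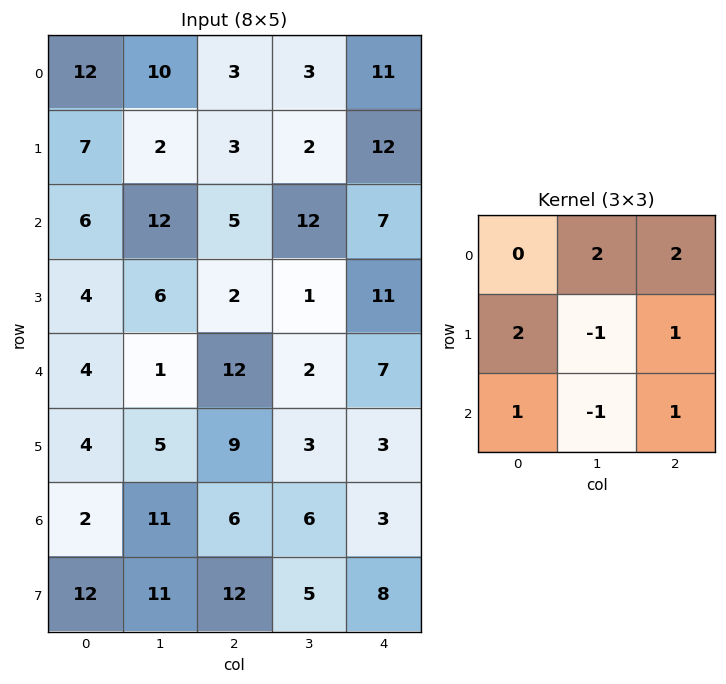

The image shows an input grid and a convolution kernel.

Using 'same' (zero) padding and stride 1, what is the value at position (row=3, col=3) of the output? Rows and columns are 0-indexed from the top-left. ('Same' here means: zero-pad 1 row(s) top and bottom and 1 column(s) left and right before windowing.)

The receptive field on the zero-padded input at this output position is [5 12 7 / 2 1 11 / 12 2 7]. Elementwise product with the kernel and sum: 12·2 + 7·2 + 2·2 + 1·-1 + 11·1 + 12·1 + 2·-1 + 7·1.

69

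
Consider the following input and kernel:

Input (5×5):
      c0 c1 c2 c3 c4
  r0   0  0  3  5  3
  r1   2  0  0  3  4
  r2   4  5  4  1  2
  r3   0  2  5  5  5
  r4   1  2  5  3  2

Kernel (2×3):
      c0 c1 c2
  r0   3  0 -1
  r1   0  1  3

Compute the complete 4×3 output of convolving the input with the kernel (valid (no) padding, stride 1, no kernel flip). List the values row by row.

Output[0,0]: The receptive field on the input at this output position is [0 0 3 / 2 0 0]. Elementwise product with the kernel and sum: 0·3 + 3·-1 + 0·1 + 0·3.
Output[0,1]: The receptive field on the input at this output position is [0 3 5 / 0 0 3]. Elementwise product with the kernel and sum: 0·3 + 5·-1 + 0·1 + 3·3.

-3 4 21
23 4 3
25 34 30
12 15 19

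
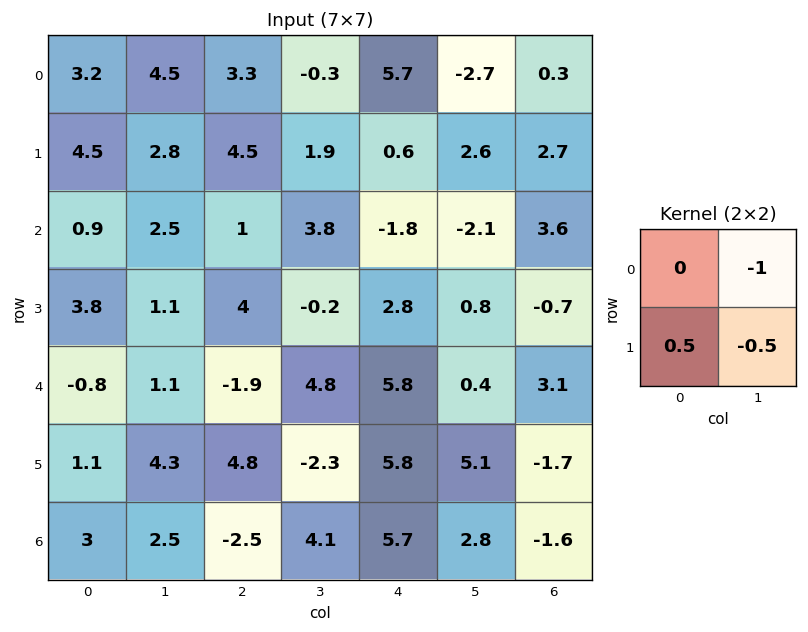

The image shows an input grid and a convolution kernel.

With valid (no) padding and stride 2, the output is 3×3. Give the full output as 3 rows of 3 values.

Output[0,0]: The receptive field on the input at this output position is [3.2 4.5 / 4.5 2.8]. Elementwise product with the kernel and sum: 4.5·-1 + 4.5·0.5 + 2.8·-0.5.
Output[0,1]: The receptive field on the input at this output position is [3.3 -0.3 / 4.5 1.9]. Elementwise product with the kernel and sum: -0.3·-1 + 4.5·0.5 + 1.9·-0.5.

-3.65 1.6 1.7
-1.15 -1.7 3.1
-2.7 -1.25 -0.05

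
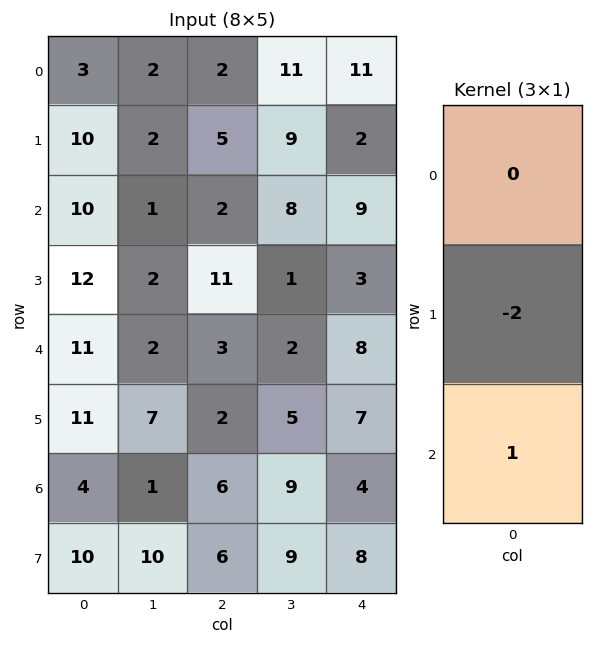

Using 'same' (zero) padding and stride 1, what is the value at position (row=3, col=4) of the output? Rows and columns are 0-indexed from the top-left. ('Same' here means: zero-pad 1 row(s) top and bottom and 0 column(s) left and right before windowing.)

The receptive field on the zero-padded input at this output position is [9 / 3 / 8]. Elementwise product with the kernel and sum: 3·-2 + 8·1.

2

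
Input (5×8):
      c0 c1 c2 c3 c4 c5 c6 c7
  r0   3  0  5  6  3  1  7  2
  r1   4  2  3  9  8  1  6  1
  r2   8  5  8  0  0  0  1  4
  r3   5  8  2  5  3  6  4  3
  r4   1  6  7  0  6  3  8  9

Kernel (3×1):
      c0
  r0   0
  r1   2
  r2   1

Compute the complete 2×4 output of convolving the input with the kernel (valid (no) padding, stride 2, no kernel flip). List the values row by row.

Output[0,0]: The receptive field on the input at this output position is [3 / 4 / 8]. Elementwise product with the kernel and sum: 4·2 + 8·1.

16 14 16 13
11 11 12 16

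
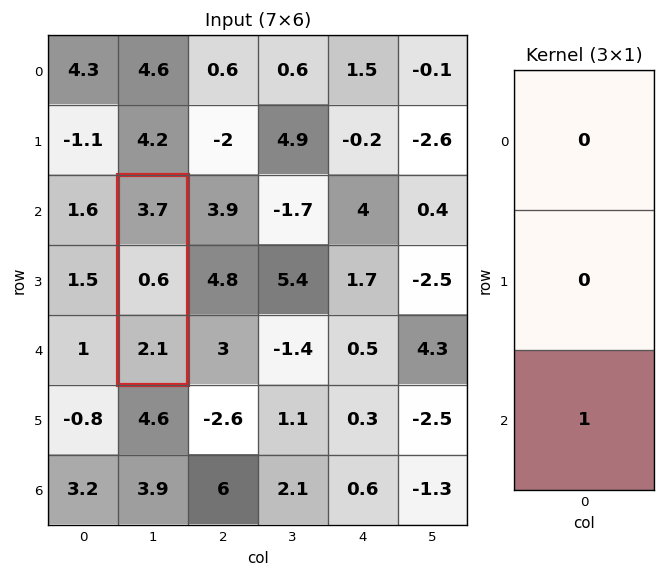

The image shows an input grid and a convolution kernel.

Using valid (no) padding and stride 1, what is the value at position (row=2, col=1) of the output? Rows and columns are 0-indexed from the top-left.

2.1

The receptive field on the input at this output position is [3.7 / 0.6 / 2.1]. Elementwise product with the kernel and sum: 2.1·1.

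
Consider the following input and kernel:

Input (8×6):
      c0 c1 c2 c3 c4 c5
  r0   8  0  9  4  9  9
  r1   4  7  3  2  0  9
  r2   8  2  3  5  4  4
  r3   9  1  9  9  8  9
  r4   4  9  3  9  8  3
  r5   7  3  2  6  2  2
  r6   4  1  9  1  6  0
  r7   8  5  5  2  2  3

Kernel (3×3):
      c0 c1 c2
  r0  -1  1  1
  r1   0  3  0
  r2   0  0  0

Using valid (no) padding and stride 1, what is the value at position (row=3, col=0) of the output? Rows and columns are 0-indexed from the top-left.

28

The receptive field on the input at this output position is [9 1 9 / 4 9 3 / 7 3 2]. Elementwise product with the kernel and sum: 9·-1 + 1·1 + 9·1 + 9·3.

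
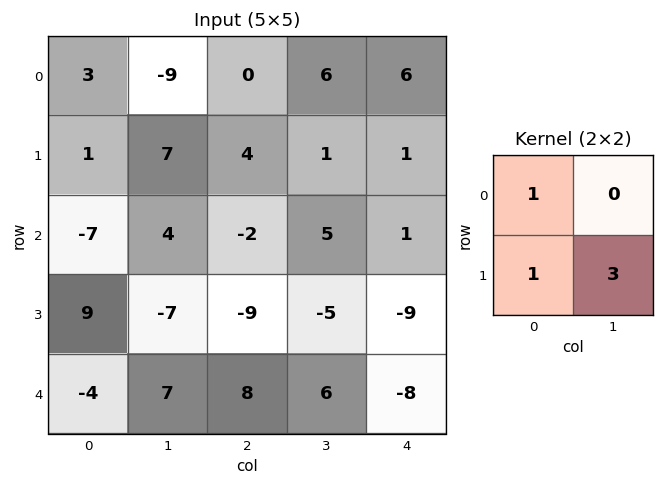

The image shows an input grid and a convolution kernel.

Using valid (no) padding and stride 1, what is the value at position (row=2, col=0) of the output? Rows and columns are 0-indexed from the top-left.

The receptive field on the input at this output position is [-7 4 / 9 -7]. Elementwise product with the kernel and sum: -7·1 + 9·1 + -7·3.

-19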